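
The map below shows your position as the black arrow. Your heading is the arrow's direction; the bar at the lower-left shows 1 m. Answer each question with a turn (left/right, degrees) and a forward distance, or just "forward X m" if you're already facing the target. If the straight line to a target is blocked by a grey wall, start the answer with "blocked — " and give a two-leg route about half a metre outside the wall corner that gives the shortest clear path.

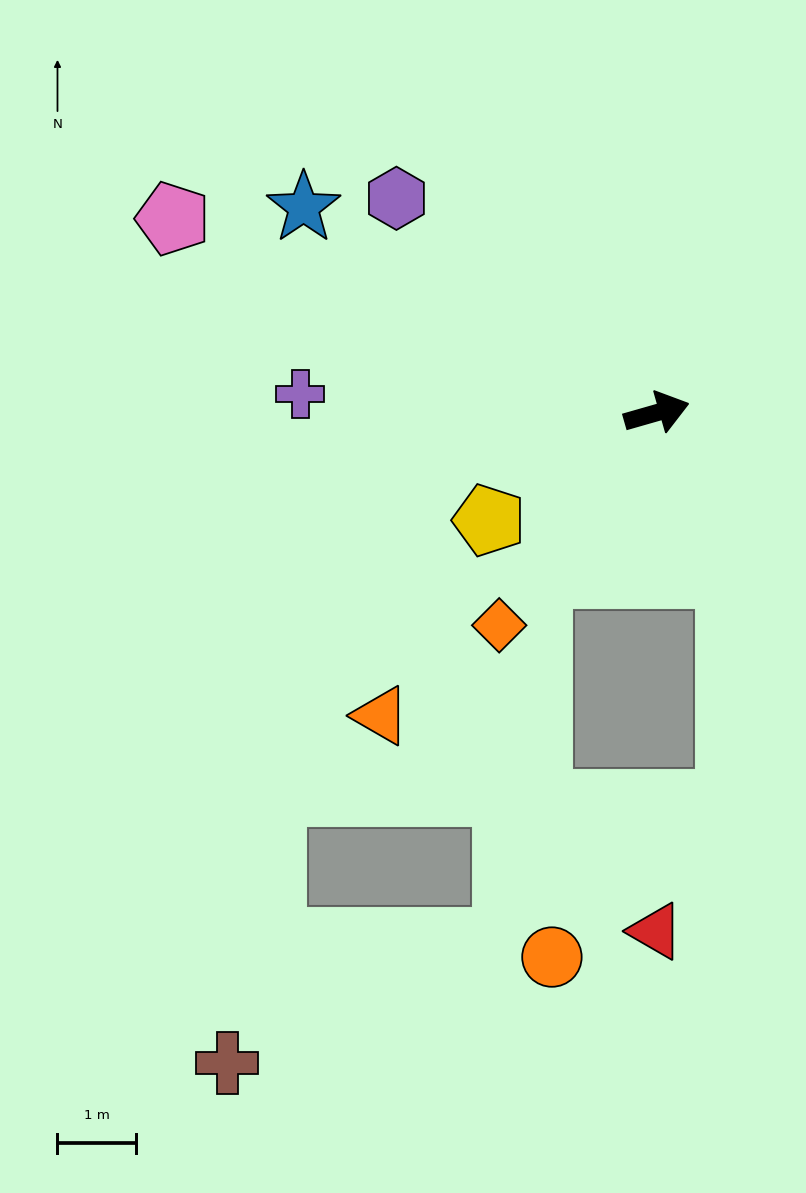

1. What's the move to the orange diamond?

turn right 142°, forward 3.4 m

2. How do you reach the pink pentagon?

turn left 142°, forward 6.7 m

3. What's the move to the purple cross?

turn left 161°, forward 4.6 m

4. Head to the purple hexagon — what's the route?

turn left 125°, forward 4.3 m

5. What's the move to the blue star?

turn left 134°, forward 5.2 m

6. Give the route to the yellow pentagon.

turn right 163°, forward 2.6 m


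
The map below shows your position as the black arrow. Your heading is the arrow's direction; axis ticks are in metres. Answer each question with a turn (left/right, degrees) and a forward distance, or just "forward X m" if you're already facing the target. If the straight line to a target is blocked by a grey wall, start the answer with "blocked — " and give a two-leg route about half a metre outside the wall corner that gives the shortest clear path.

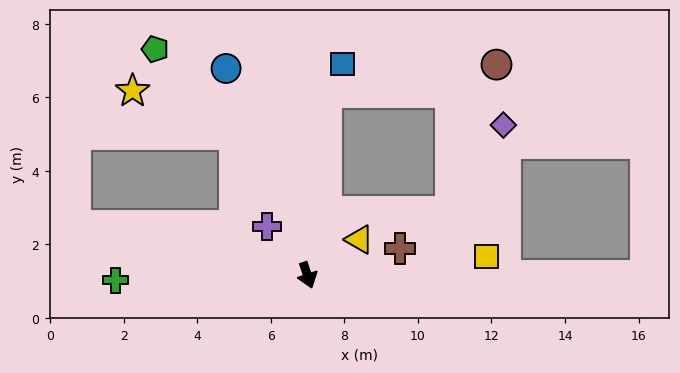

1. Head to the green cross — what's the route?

turn right 107°, forward 5.2 m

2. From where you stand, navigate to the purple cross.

turn right 159°, forward 1.7 m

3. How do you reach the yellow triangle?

turn left 106°, forward 1.7 m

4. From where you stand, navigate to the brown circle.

blocked — turn left 156°, forward 5.0 m, then turn right 75°, forward 4.7 m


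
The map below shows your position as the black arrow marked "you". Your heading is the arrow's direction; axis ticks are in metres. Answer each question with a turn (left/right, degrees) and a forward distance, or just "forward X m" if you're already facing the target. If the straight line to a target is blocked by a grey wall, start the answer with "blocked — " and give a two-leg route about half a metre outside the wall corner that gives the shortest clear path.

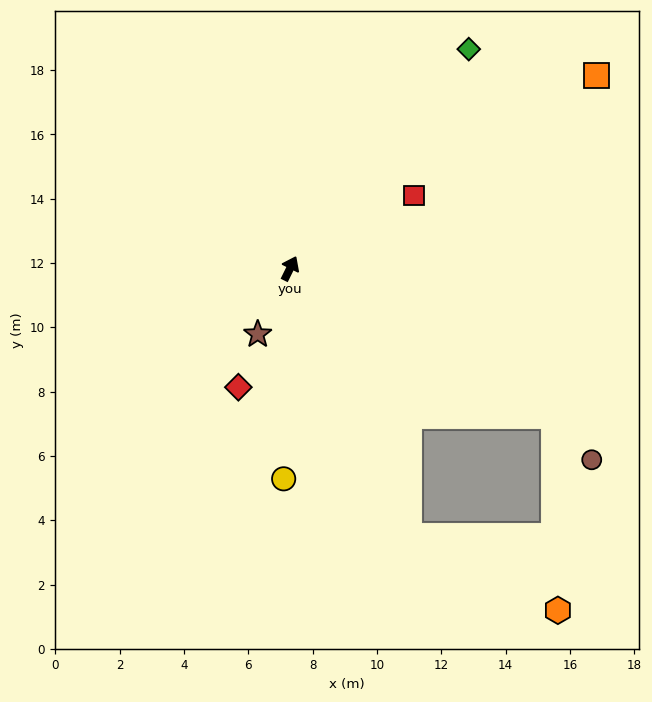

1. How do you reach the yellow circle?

turn right 156°, forward 6.5 m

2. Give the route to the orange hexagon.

blocked — turn right 130°, forward 9.1 m, then turn left 40°, forward 5.2 m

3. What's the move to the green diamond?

turn right 13°, forward 8.8 m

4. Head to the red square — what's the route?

turn right 33°, forward 4.5 m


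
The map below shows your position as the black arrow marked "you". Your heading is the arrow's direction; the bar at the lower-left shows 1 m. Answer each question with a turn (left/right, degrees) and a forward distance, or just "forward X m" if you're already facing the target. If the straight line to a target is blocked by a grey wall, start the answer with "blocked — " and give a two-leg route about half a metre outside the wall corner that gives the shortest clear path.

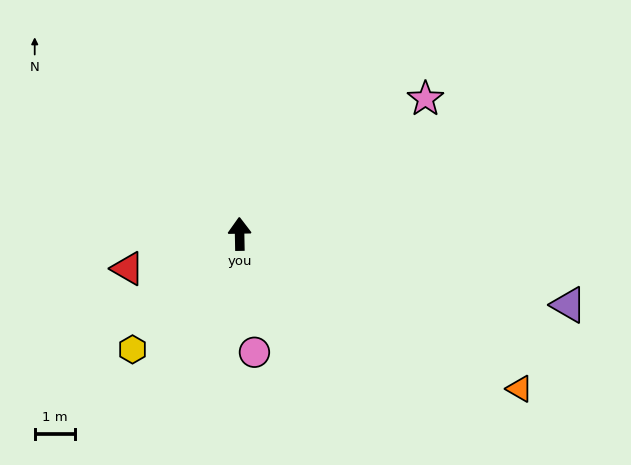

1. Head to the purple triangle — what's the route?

turn right 103°, forward 8.4 m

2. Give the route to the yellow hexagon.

turn left 136°, forward 3.9 m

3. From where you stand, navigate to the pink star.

turn right 55°, forward 5.7 m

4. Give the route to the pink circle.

turn right 174°, forward 3.0 m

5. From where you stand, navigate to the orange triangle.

turn right 120°, forward 8.0 m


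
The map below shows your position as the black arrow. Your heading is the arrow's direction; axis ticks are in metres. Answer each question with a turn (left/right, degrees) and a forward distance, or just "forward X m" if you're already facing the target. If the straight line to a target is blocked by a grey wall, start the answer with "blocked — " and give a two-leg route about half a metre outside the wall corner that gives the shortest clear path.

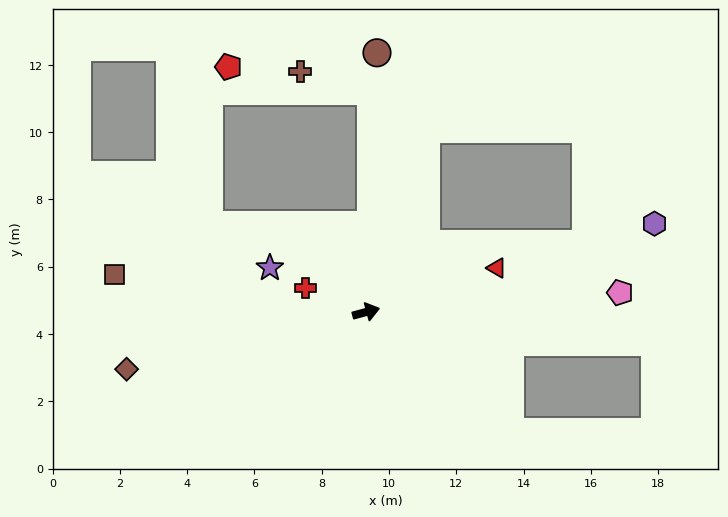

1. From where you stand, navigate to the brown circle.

turn left 72°, forward 7.7 m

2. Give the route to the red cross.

turn left 143°, forward 1.9 m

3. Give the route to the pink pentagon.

turn right 11°, forward 7.6 m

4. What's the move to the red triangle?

turn left 3°, forward 4.1 m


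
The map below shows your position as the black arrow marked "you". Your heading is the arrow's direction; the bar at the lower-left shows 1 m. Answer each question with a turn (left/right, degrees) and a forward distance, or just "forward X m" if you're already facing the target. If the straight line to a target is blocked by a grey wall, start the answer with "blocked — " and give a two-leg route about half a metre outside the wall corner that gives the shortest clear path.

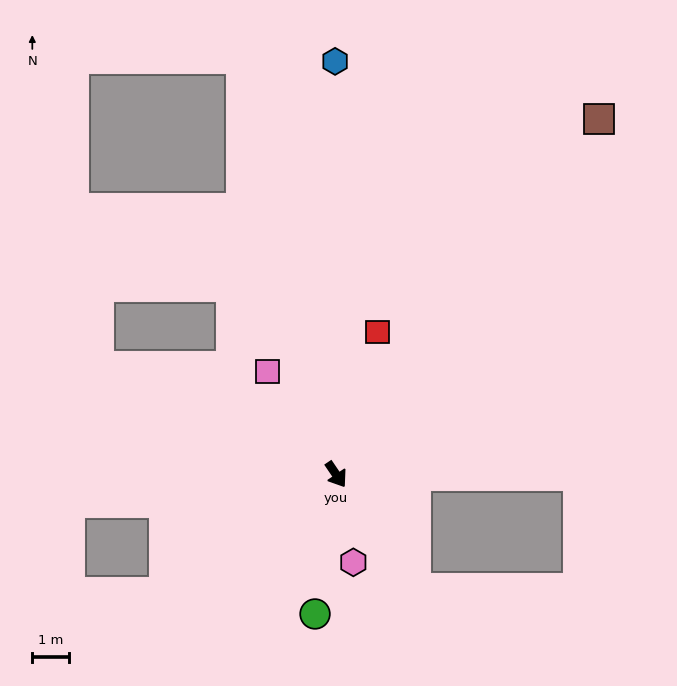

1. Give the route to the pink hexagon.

turn right 23°, forward 2.5 m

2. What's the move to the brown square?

turn left 109°, forward 12.2 m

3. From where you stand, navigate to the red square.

turn left 130°, forward 4.1 m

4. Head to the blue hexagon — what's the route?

turn left 146°, forward 11.4 m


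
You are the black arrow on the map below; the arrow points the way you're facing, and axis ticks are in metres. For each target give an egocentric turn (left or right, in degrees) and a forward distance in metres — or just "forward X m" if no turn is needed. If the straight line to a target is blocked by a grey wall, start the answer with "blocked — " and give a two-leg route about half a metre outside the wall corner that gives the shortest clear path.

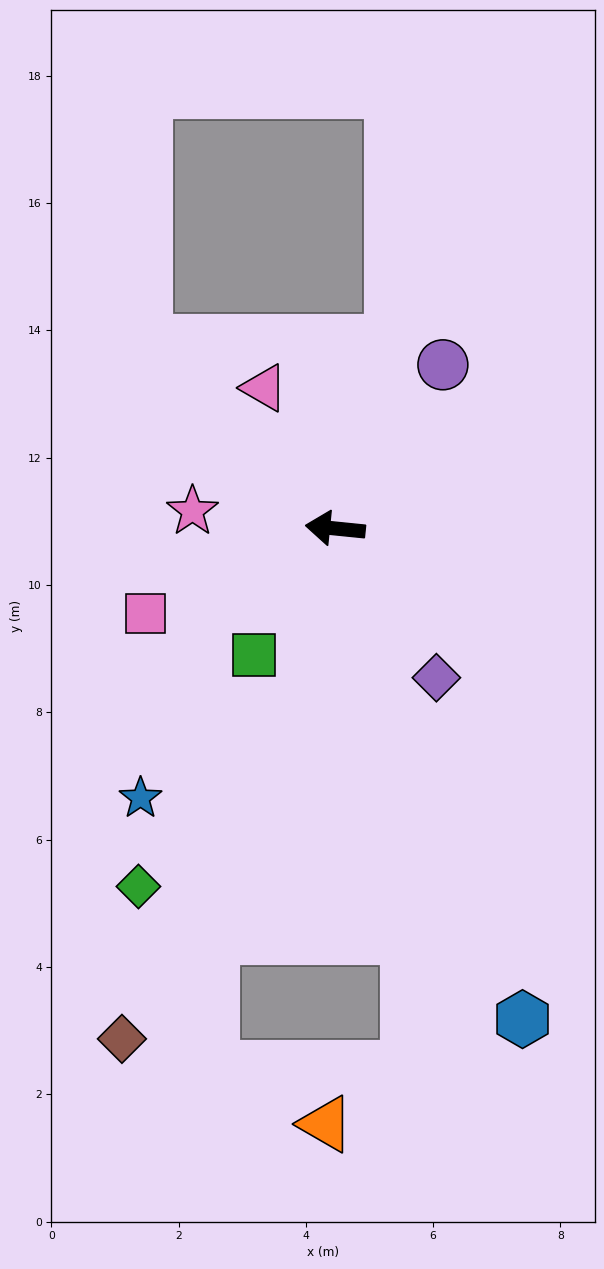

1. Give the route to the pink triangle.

turn right 57°, forward 2.5 m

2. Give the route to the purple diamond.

turn left 130°, forward 2.8 m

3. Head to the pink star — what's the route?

forward 2.3 m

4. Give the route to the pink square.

turn left 30°, forward 3.3 m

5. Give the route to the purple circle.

turn right 118°, forward 3.1 m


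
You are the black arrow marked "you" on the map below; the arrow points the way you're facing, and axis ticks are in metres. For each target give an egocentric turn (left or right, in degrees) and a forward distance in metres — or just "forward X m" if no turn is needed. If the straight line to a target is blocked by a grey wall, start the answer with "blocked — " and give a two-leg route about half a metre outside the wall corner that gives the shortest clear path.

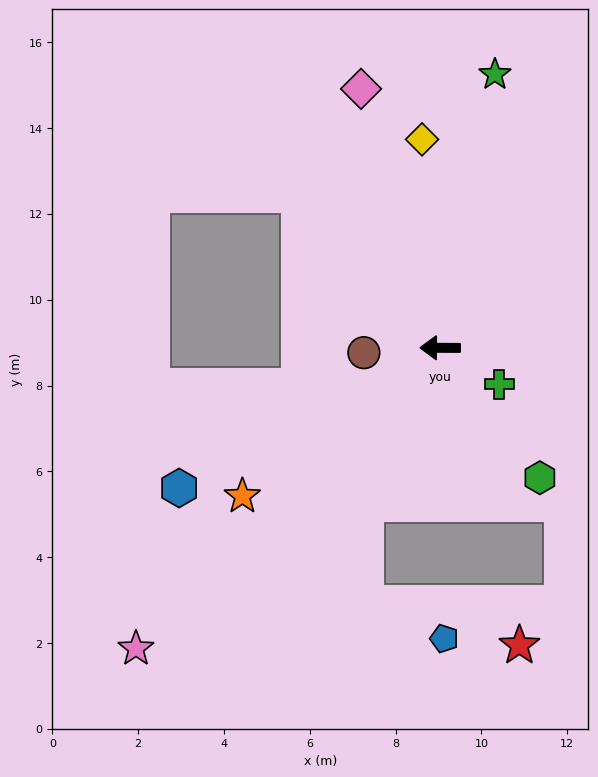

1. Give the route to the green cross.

turn left 149°, forward 1.6 m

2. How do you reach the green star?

turn right 101°, forward 6.5 m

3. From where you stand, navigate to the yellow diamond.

turn right 85°, forward 4.9 m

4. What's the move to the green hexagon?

turn left 128°, forward 3.8 m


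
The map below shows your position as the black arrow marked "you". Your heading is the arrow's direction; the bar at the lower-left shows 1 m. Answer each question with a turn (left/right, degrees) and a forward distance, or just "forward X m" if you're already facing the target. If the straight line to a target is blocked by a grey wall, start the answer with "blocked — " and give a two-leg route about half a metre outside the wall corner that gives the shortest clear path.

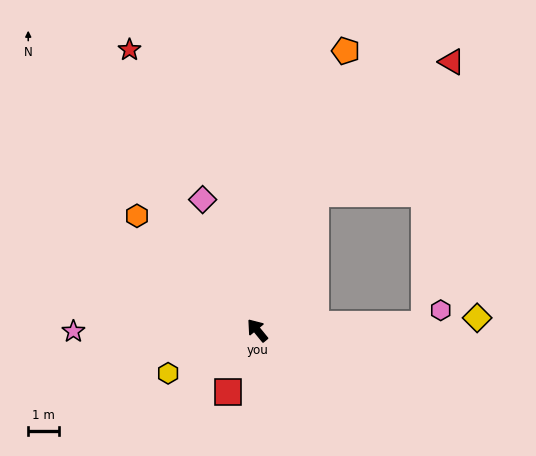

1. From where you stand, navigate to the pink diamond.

turn right 17°, forward 4.5 m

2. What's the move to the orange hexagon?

turn left 7°, forward 5.3 m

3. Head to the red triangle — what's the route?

blocked — turn right 63°, forward 4.8 m, then turn right 22°, forward 6.1 m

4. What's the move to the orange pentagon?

turn right 57°, forward 9.4 m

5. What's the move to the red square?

turn left 115°, forward 2.2 m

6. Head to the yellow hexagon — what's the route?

turn left 76°, forward 3.2 m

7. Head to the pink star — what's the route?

turn left 51°, forward 5.9 m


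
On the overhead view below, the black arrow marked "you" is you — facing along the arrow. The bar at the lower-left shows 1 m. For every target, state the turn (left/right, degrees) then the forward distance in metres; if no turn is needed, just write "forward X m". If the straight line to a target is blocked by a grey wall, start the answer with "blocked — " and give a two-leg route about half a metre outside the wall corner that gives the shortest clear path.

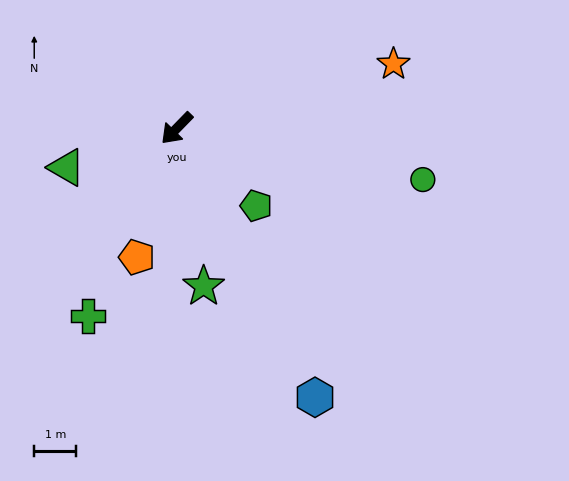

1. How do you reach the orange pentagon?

turn left 27°, forward 3.2 m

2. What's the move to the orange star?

turn left 151°, forward 5.4 m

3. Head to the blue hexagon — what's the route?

turn left 71°, forward 7.2 m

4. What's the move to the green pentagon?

turn left 90°, forward 2.6 m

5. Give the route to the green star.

turn left 54°, forward 3.8 m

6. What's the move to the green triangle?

turn right 26°, forward 2.8 m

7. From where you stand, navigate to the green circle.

turn left 122°, forward 6.0 m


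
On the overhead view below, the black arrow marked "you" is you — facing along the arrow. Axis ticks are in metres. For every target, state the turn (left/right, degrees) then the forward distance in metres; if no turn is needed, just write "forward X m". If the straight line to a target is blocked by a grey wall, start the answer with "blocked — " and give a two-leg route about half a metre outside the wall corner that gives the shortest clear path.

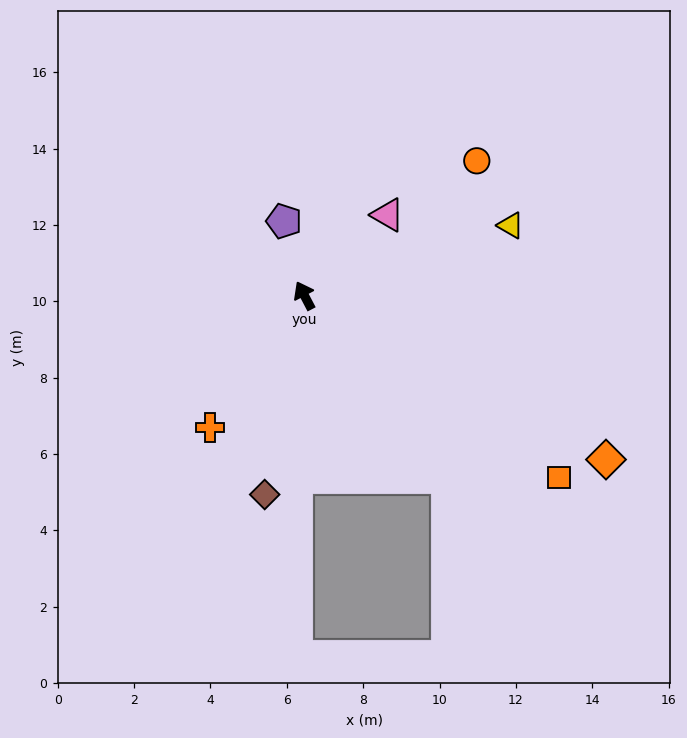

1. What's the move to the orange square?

turn right 153°, forward 8.2 m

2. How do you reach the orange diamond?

turn right 146°, forward 9.0 m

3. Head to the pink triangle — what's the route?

turn right 74°, forward 3.0 m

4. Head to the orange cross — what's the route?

turn left 117°, forward 4.3 m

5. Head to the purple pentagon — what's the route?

turn right 12°, forward 2.0 m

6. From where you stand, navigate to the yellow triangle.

turn right 99°, forward 5.7 m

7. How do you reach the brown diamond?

turn left 141°, forward 5.3 m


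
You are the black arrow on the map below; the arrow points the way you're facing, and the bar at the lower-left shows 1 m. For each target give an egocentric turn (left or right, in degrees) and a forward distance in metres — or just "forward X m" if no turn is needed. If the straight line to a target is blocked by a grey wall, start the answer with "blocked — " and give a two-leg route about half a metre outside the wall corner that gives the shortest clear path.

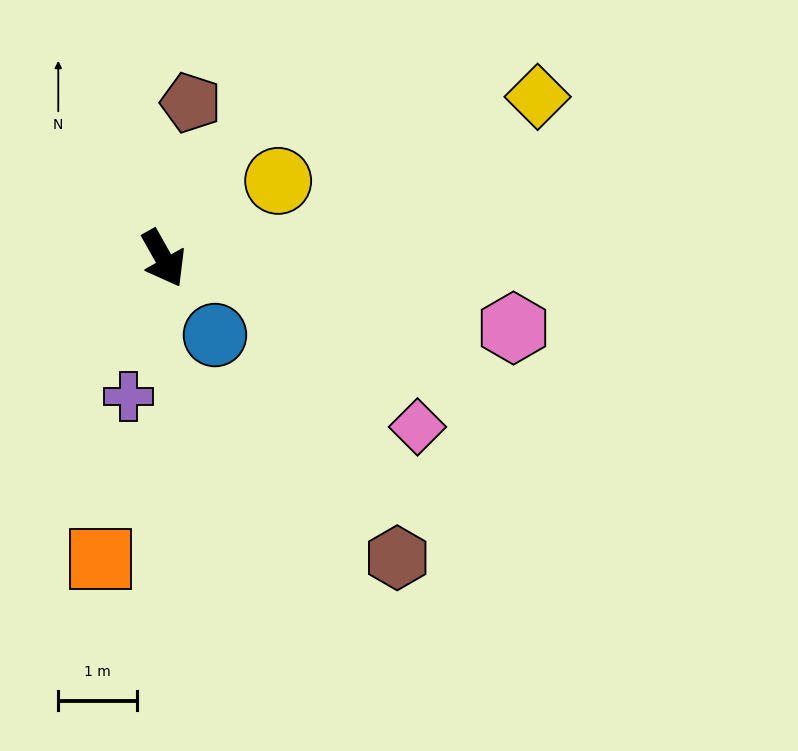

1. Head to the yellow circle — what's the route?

turn left 95°, forward 1.8 m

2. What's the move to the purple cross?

turn right 44°, forward 1.8 m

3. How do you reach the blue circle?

turn left 5°, forward 1.2 m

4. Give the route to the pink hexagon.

turn left 49°, forward 4.5 m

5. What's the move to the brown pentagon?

turn left 141°, forward 2.0 m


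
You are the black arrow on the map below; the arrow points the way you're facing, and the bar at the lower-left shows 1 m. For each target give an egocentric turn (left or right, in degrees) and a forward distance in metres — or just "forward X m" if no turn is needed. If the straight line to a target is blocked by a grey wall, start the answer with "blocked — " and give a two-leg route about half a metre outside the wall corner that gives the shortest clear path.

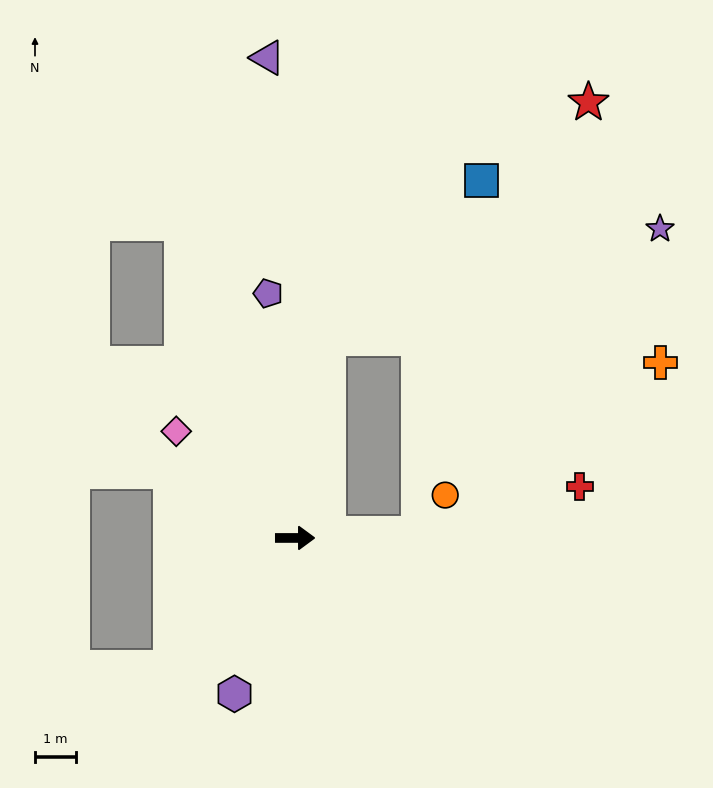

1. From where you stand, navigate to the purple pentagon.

turn left 96°, forward 6.0 m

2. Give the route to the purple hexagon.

turn right 111°, forward 4.0 m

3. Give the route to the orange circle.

blocked — forward 3.0 m, then turn left 56°, forward 1.1 m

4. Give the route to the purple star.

blocked — turn left 80°, forward 4.9 m, then turn right 62°, forward 8.4 m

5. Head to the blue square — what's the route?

blocked — turn left 80°, forward 4.9 m, then turn right 34°, forward 5.3 m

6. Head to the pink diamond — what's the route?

turn left 138°, forward 3.9 m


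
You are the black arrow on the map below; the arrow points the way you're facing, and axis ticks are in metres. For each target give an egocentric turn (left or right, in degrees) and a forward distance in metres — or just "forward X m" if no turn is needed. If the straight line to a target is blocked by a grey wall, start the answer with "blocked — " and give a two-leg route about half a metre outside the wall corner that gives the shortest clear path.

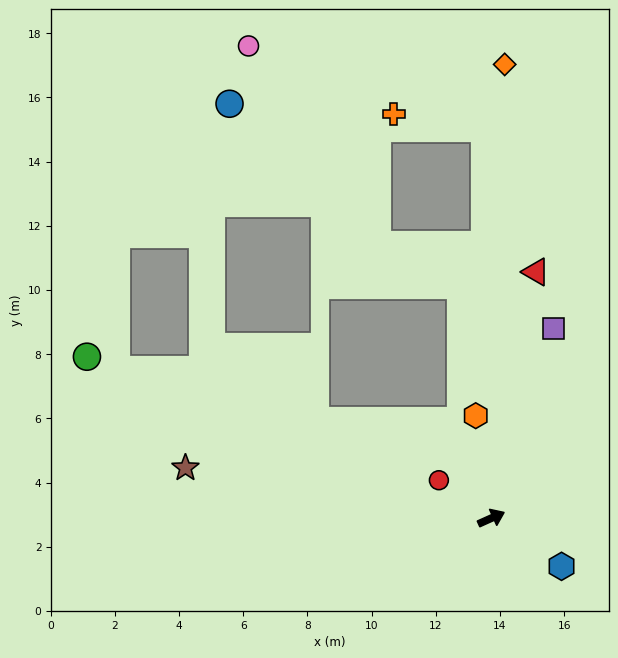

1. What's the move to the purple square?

turn left 48°, forward 6.2 m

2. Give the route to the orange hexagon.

turn left 74°, forward 3.2 m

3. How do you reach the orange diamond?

turn left 64°, forward 14.1 m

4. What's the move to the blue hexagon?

turn right 59°, forward 2.7 m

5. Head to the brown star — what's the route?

turn left 146°, forward 9.7 m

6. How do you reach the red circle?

turn left 120°, forward 2.0 m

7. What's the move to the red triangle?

turn left 56°, forward 7.8 m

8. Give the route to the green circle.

turn left 134°, forward 13.6 m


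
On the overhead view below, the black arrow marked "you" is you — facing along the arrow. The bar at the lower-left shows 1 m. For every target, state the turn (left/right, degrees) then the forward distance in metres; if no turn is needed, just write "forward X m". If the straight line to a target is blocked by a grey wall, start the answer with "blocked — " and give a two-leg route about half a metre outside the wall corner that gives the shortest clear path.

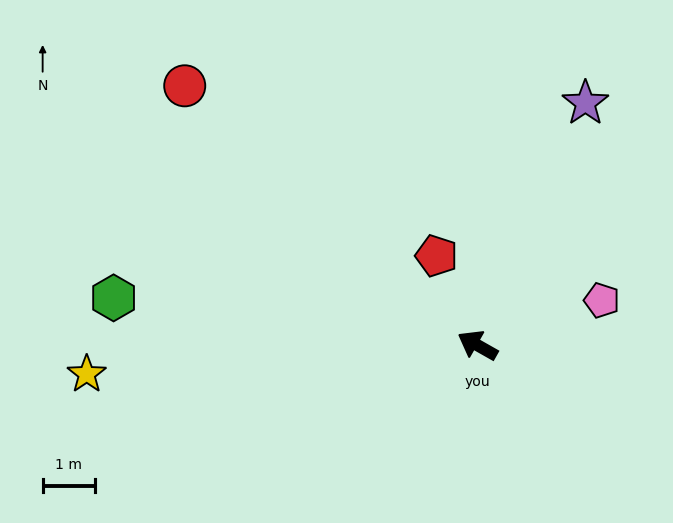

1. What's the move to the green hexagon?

turn left 22°, forward 7.0 m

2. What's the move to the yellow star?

turn left 34°, forward 7.5 m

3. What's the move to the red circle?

turn right 12°, forward 7.5 m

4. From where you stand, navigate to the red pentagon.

turn right 36°, forward 1.9 m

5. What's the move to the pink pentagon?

turn right 131°, forward 2.5 m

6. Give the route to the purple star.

turn right 84°, forward 5.1 m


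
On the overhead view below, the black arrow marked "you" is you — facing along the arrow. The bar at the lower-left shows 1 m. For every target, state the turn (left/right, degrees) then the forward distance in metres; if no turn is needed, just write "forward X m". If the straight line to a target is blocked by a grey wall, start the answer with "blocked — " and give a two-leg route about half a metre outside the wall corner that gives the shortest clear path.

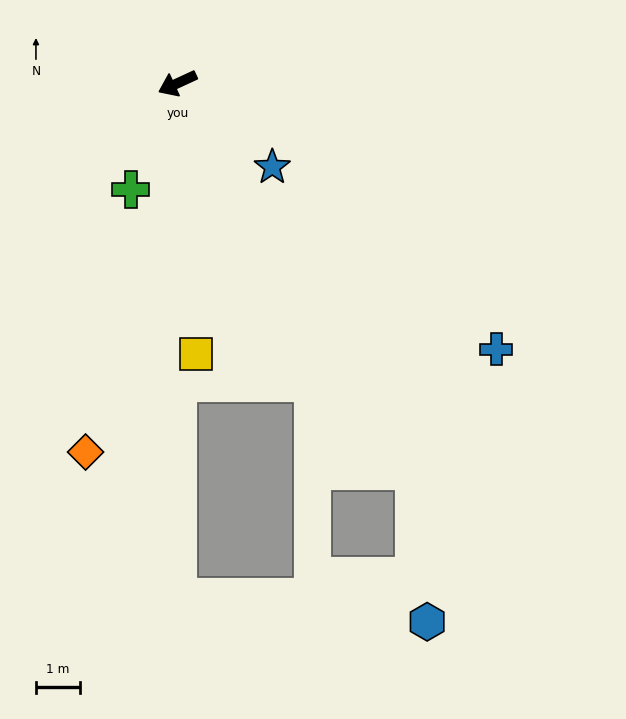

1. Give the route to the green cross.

turn left 42°, forward 2.7 m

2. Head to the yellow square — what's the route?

turn left 69°, forward 6.2 m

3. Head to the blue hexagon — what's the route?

blocked — turn left 97°, forward 10.4 m, then turn right 27°, forward 3.5 m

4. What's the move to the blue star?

turn left 114°, forward 2.9 m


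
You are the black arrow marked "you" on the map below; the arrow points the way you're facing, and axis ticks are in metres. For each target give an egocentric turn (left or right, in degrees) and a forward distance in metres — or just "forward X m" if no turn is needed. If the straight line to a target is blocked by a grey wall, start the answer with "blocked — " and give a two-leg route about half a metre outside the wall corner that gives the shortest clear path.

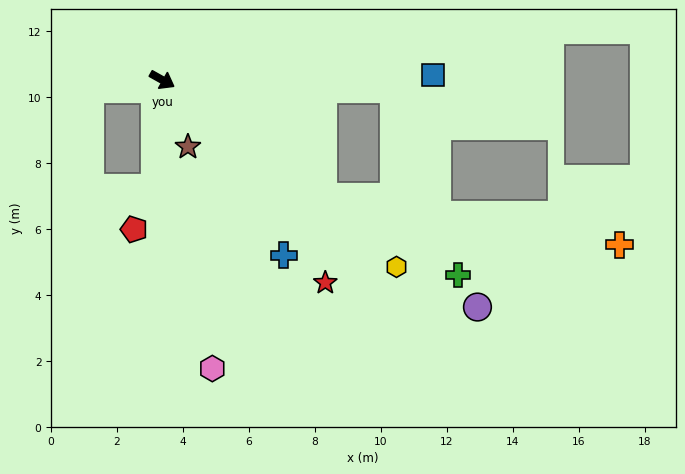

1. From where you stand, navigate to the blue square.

turn left 30°, forward 8.2 m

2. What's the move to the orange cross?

blocked — turn right 7°, forward 6.0 m, then turn left 27°, forward 9.1 m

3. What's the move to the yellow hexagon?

turn right 9°, forward 9.1 m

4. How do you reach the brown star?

turn right 40°, forward 2.2 m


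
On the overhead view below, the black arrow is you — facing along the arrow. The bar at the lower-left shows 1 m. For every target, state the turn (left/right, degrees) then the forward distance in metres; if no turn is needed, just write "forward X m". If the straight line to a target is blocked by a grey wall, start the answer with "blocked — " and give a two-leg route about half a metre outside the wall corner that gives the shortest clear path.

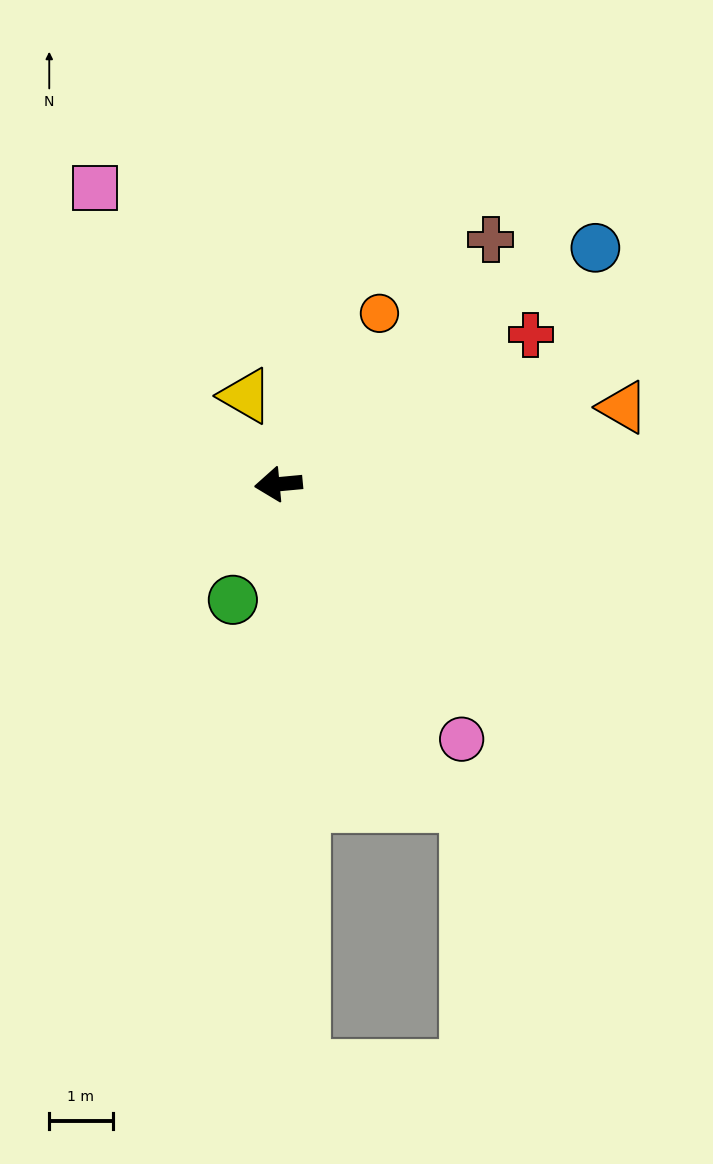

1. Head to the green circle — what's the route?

turn left 63°, forward 2.0 m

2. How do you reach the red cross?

turn right 155°, forward 4.6 m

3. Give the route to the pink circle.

turn left 120°, forward 4.9 m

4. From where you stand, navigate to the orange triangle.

turn right 173°, forward 5.6 m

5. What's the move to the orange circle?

turn right 126°, forward 3.1 m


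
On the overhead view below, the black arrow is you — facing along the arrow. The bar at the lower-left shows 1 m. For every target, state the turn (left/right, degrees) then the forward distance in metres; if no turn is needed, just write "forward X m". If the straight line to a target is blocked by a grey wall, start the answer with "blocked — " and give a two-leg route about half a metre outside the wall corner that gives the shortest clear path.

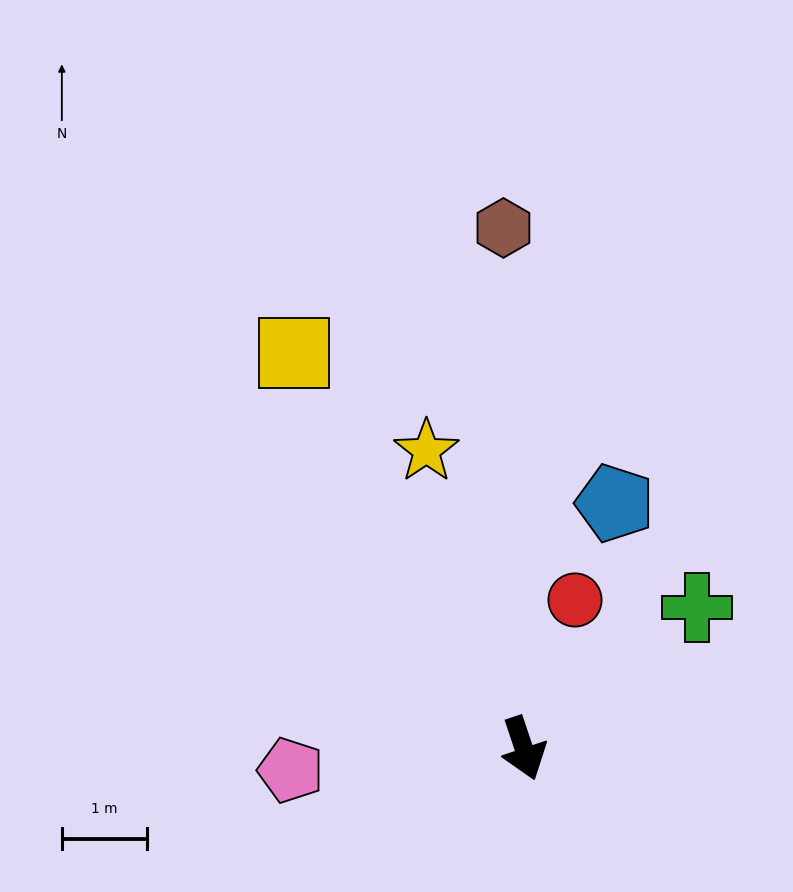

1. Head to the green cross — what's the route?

turn left 111°, forward 2.6 m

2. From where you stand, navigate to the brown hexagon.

turn left 164°, forward 6.1 m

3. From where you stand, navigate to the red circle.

turn left 142°, forward 1.9 m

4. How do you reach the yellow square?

turn right 168°, forward 5.4 m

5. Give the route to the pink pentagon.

turn right 103°, forward 2.8 m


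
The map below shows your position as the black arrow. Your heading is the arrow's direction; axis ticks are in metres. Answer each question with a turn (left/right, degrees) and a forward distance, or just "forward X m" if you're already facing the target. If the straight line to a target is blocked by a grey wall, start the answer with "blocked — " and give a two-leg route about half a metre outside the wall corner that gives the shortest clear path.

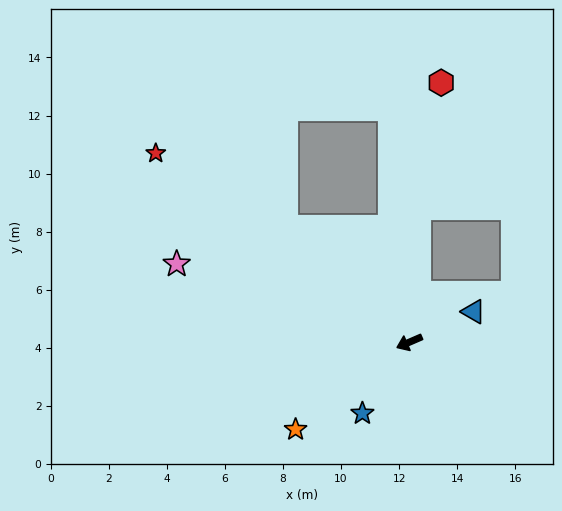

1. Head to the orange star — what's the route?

turn left 14°, forward 4.9 m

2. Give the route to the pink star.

turn right 42°, forward 8.5 m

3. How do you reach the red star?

turn right 60°, forward 10.9 m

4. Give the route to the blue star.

turn left 33°, forward 2.9 m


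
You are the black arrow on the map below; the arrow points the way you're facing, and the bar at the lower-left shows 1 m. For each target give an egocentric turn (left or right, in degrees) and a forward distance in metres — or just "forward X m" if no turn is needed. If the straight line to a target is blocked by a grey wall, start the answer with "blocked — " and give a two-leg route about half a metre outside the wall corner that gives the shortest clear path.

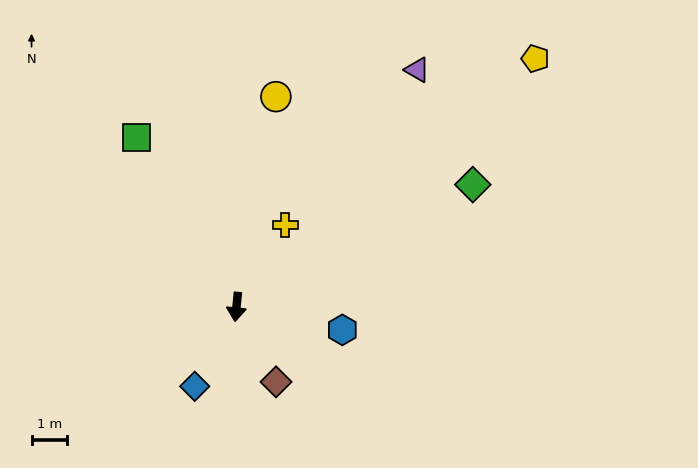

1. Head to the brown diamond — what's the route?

turn left 34°, forward 2.4 m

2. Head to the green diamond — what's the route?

turn left 123°, forward 7.5 m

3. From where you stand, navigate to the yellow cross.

turn left 155°, forward 2.7 m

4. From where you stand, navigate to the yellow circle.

turn left 175°, forward 6.1 m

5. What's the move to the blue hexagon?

turn left 84°, forward 3.1 m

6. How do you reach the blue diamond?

turn right 22°, forward 2.5 m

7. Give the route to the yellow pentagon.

turn left 135°, forward 11.0 m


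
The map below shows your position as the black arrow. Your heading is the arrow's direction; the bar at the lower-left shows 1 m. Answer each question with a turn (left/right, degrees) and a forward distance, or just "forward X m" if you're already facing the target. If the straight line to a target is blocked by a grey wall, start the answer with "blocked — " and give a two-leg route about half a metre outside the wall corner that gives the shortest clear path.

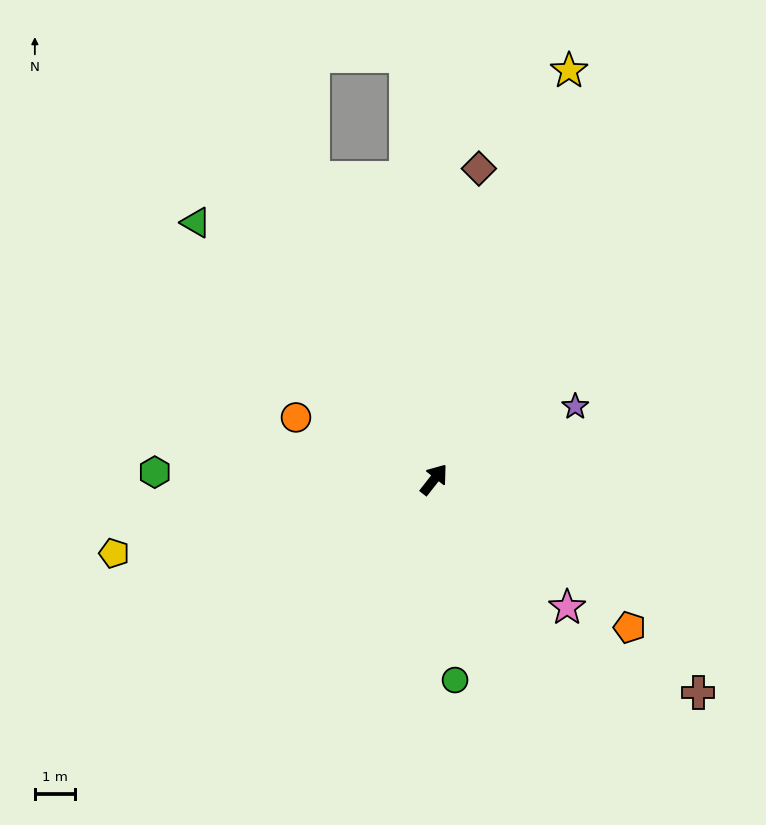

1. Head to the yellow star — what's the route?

turn left 20°, forward 10.7 m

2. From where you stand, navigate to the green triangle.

turn left 81°, forward 8.7 m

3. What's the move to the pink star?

turn right 96°, forward 4.6 m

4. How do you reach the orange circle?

turn left 104°, forward 3.8 m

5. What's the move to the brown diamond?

turn left 30°, forward 7.8 m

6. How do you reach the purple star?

turn right 25°, forward 4.0 m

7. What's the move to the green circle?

turn right 136°, forward 5.0 m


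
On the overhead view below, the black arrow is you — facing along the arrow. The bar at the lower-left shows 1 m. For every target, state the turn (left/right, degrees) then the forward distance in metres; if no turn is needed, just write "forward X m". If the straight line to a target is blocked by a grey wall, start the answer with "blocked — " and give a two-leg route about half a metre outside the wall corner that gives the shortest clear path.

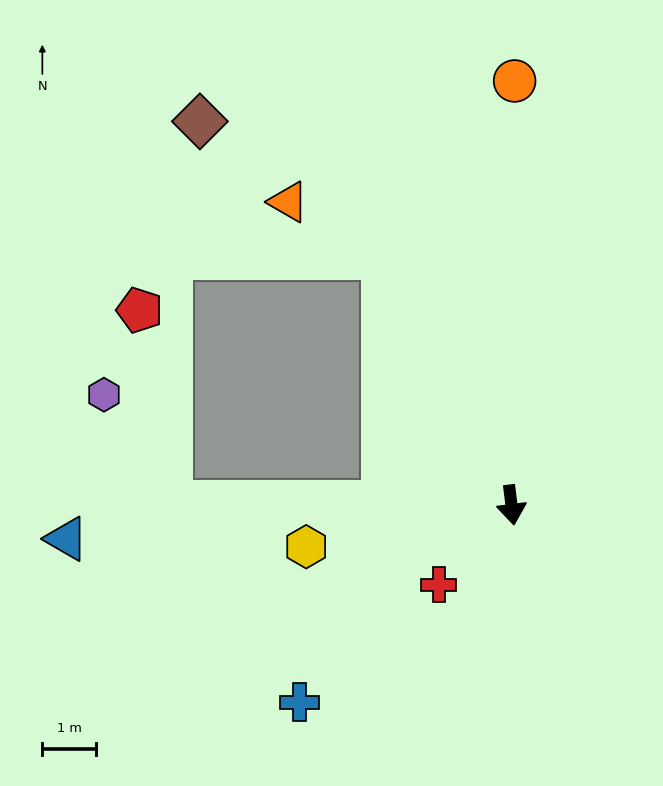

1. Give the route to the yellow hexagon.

turn right 86°, forward 3.9 m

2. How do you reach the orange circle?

turn left 173°, forward 8.0 m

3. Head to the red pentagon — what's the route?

blocked — turn right 97°, forward 6.4 m, then turn right 81°, forward 3.7 m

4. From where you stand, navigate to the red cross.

turn right 50°, forward 2.0 m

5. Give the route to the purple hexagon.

blocked — turn right 97°, forward 6.4 m, then turn right 58°, forward 2.4 m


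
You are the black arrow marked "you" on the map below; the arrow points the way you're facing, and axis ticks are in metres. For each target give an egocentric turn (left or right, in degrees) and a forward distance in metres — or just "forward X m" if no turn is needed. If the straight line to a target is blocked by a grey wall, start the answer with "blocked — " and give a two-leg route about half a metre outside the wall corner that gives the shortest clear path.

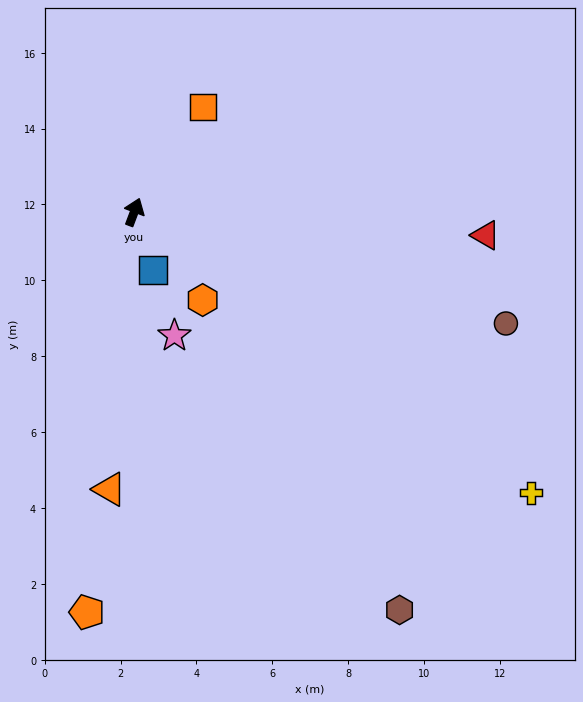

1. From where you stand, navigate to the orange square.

turn right 12°, forward 3.3 m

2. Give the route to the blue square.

turn right 141°, forward 1.6 m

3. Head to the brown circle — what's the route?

turn right 86°, forward 10.2 m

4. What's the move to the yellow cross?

turn right 105°, forward 12.8 m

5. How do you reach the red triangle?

turn right 73°, forward 9.3 m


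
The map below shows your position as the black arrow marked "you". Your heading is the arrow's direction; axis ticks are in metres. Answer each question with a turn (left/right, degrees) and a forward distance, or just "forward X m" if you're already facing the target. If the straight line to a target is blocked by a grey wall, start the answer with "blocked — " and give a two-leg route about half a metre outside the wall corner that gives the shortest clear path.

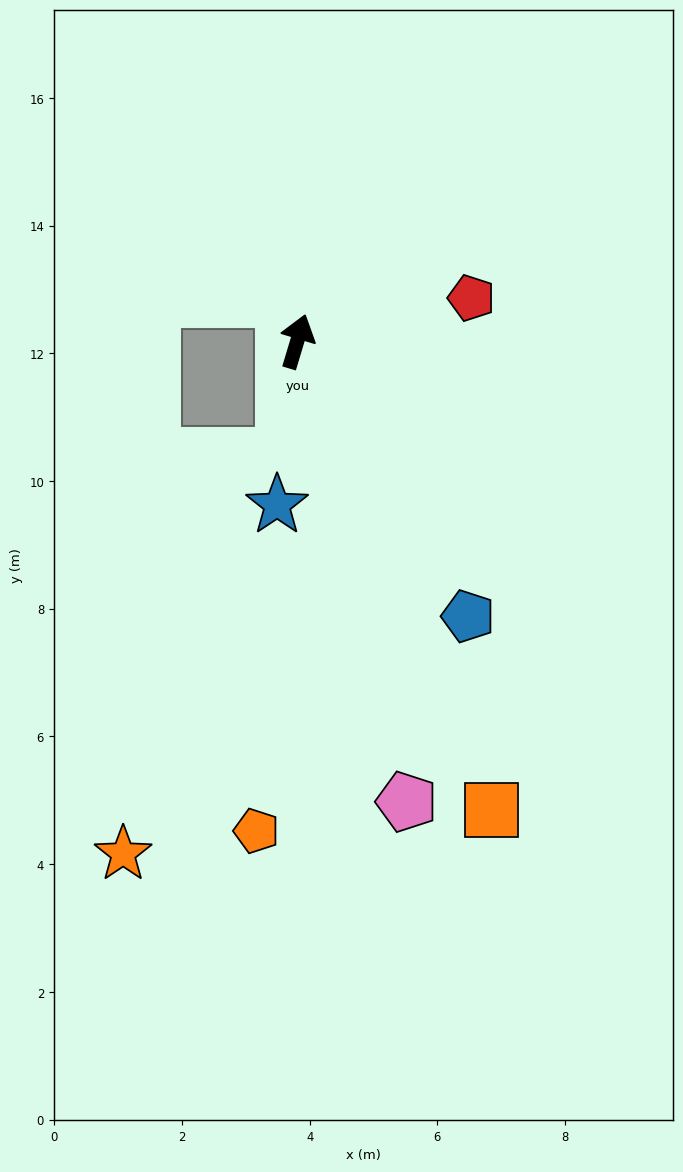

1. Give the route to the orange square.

turn right 141°, forward 7.9 m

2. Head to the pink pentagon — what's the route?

turn right 150°, forward 7.4 m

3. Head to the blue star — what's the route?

turn right 170°, forward 2.6 m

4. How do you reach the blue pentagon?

turn right 131°, forward 5.1 m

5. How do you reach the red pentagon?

turn right 59°, forward 2.8 m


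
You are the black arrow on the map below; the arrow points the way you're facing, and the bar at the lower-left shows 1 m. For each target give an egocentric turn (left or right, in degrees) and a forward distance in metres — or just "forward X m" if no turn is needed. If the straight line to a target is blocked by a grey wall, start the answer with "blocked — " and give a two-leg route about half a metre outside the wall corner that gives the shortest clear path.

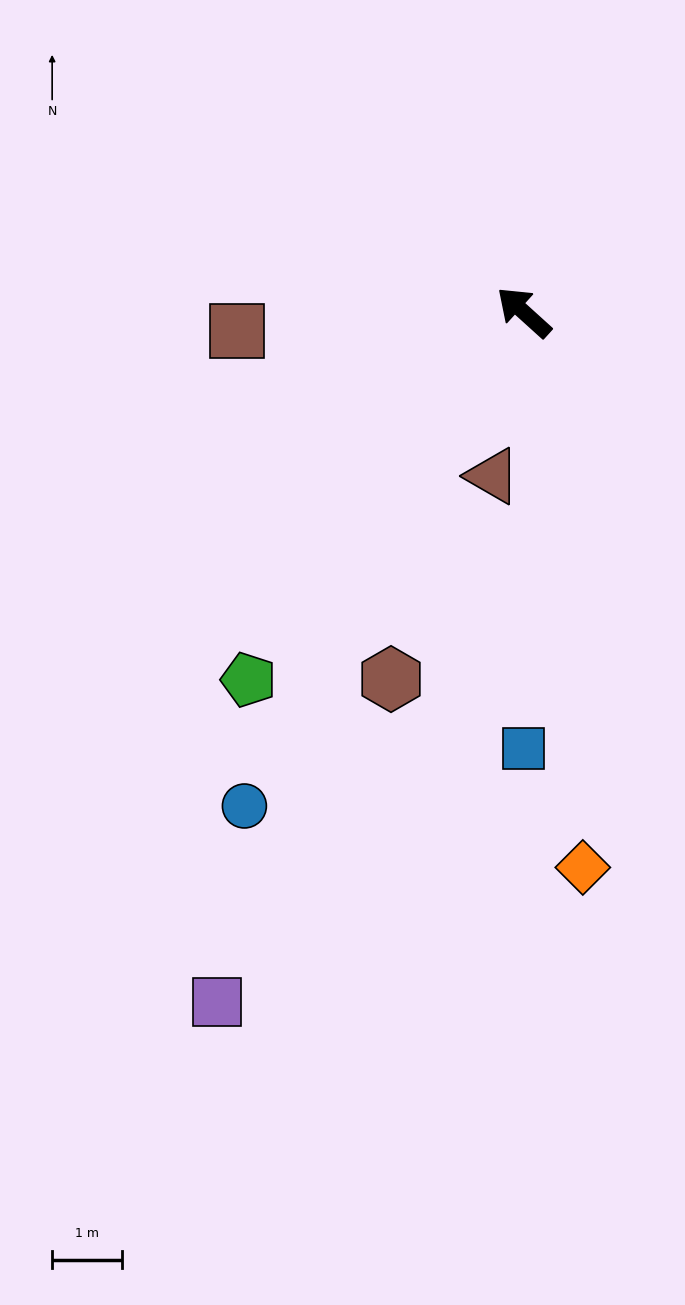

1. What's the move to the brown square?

turn left 46°, forward 4.1 m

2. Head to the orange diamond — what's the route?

turn left 138°, forward 8.0 m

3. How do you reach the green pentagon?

turn left 95°, forward 6.5 m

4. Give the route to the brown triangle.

turn left 121°, forward 2.4 m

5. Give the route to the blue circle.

turn left 103°, forward 8.1 m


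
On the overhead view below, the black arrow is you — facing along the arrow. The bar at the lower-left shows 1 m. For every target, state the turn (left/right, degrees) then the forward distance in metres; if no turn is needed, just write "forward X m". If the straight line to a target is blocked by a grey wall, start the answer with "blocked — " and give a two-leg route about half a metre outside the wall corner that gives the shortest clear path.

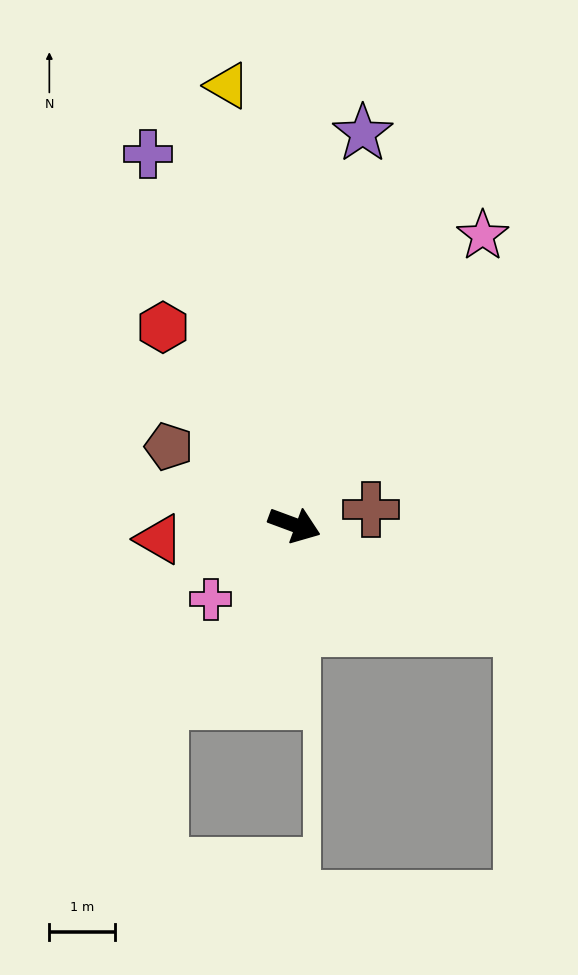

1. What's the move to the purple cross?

turn left 132°, forward 6.1 m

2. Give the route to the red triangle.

turn right 154°, forward 2.1 m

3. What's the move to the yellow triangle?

turn left 119°, forward 6.8 m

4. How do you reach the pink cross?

turn right 118°, forward 1.7 m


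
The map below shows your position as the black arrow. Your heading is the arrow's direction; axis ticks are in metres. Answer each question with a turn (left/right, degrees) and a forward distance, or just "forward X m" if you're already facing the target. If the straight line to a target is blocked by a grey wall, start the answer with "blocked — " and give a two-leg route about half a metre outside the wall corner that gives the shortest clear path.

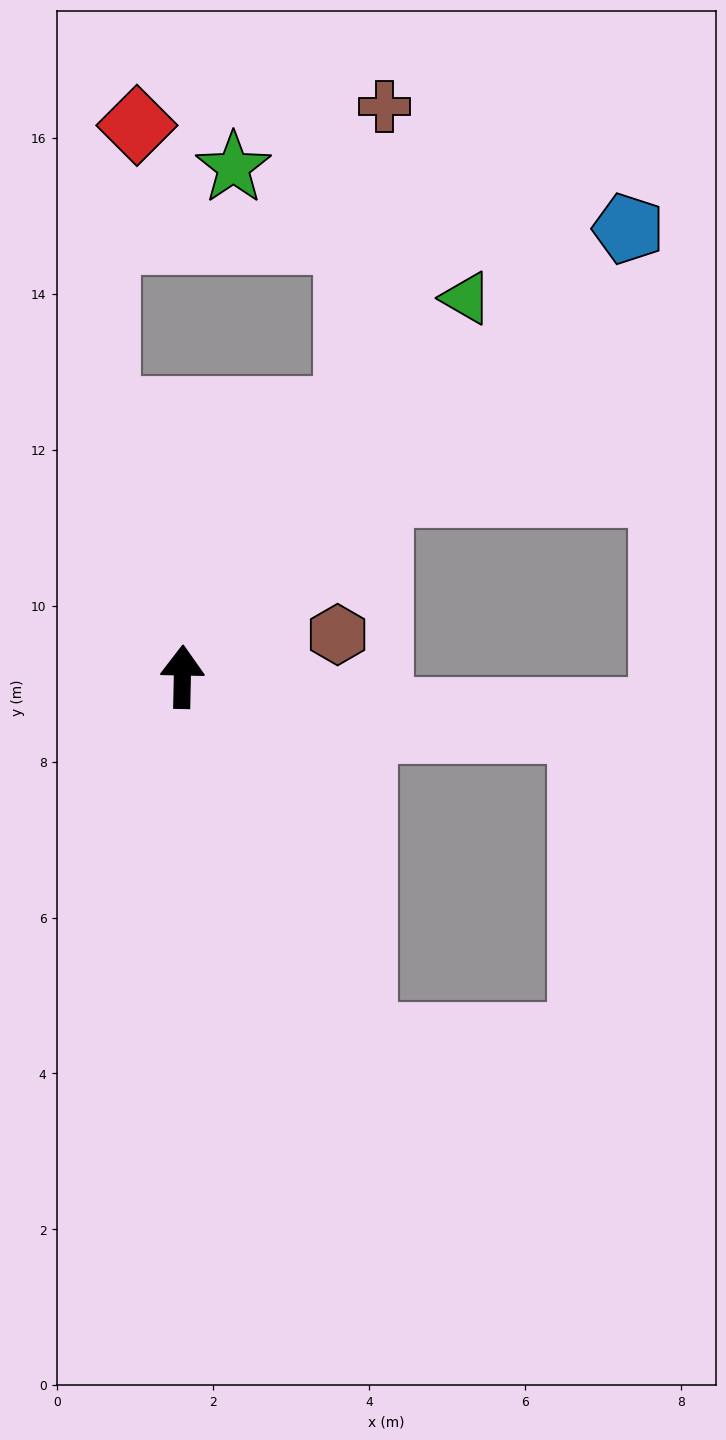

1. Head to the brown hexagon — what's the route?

turn right 74°, forward 2.1 m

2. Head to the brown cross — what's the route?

blocked — turn right 31°, forward 4.0 m, then turn left 25°, forward 3.9 m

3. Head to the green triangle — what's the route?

turn right 36°, forward 6.1 m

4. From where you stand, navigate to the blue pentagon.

turn right 44°, forward 8.1 m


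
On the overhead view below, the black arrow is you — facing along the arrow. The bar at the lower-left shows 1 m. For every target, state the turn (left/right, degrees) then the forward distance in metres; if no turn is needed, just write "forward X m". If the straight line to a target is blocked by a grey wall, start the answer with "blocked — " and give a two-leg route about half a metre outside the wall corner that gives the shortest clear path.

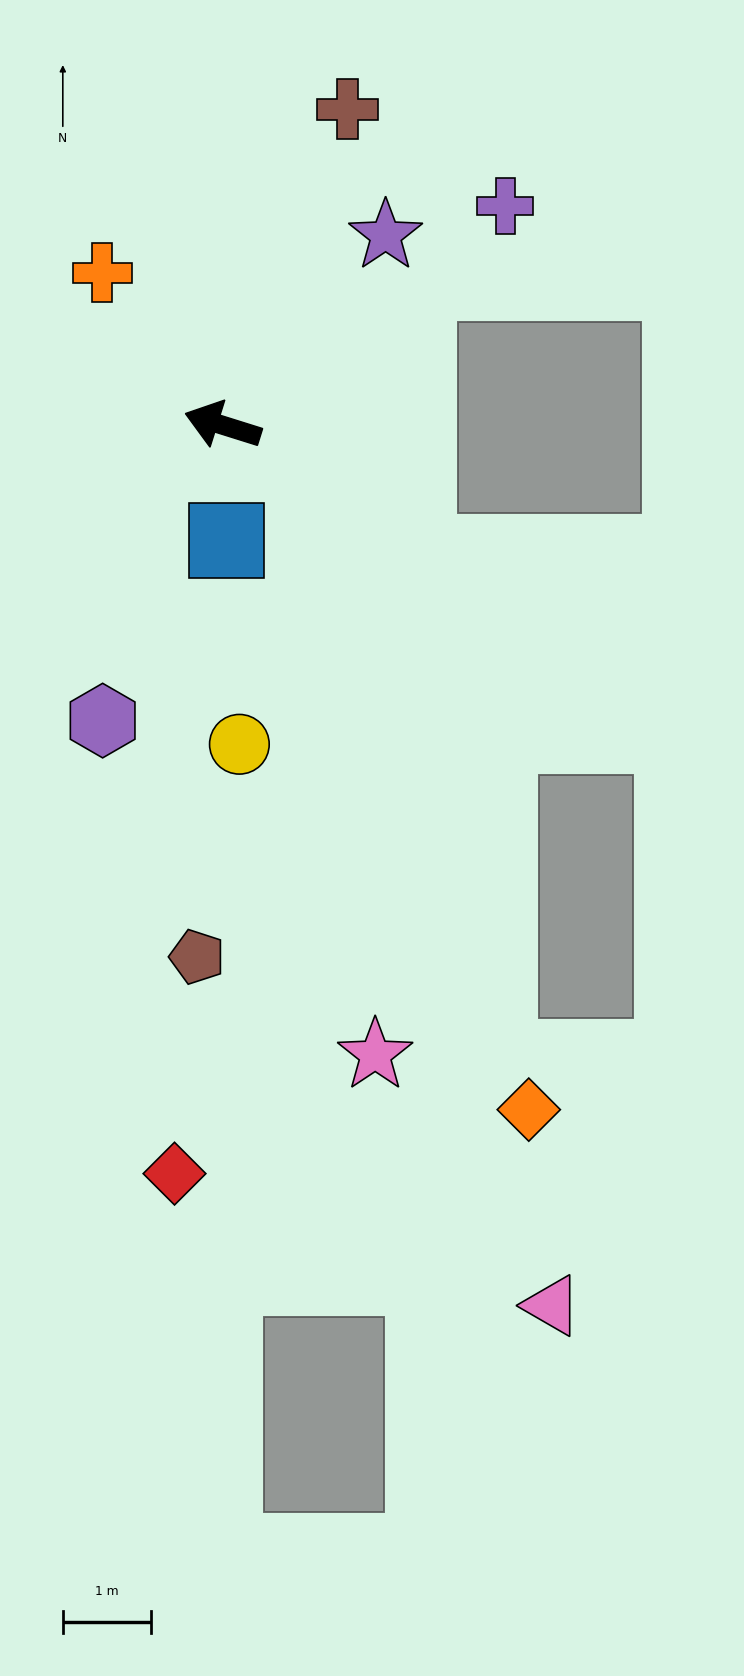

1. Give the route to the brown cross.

turn right 94°, forward 3.8 m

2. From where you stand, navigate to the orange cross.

turn right 34°, forward 2.2 m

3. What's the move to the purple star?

turn right 113°, forward 2.8 m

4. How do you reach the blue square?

turn left 109°, forward 1.3 m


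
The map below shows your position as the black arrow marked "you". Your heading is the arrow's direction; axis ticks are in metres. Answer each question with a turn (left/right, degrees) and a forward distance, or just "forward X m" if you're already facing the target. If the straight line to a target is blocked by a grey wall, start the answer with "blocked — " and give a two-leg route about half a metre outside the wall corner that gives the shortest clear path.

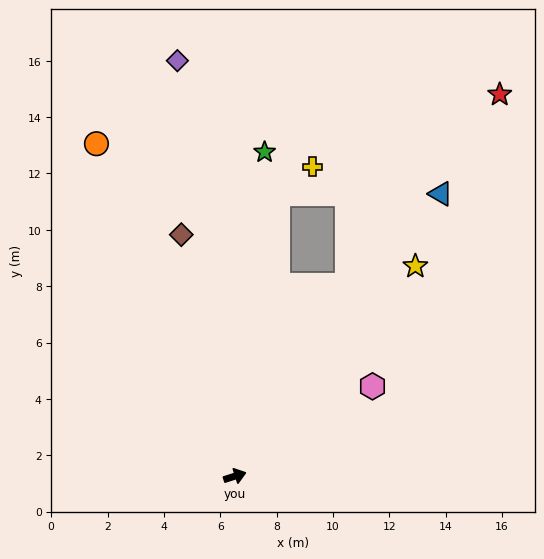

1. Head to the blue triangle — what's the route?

turn left 36°, forward 12.4 m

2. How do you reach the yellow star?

turn left 32°, forward 9.8 m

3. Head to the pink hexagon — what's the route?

turn left 15°, forward 5.8 m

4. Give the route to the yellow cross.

blocked — turn left 64°, forward 10.1 m, then turn right 43°, forward 1.6 m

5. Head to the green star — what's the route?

turn left 67°, forward 11.5 m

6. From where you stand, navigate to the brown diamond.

turn left 85°, forward 8.8 m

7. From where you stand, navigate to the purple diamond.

turn left 80°, forward 14.9 m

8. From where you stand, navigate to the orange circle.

turn left 95°, forward 12.8 m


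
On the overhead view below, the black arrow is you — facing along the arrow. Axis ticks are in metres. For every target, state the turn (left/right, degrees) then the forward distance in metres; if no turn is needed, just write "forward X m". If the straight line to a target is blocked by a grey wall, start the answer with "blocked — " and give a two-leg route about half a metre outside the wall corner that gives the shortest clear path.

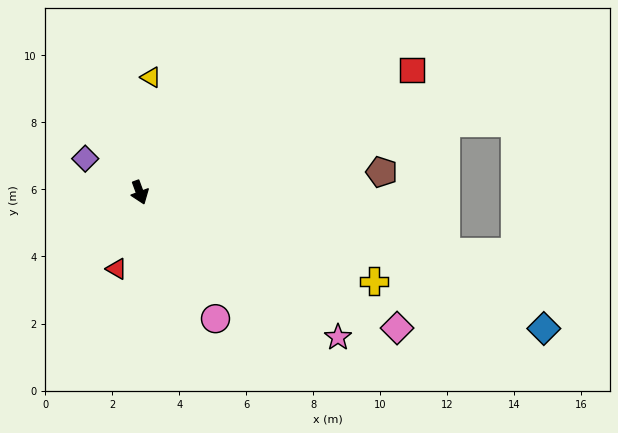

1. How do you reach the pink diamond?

turn left 42°, forward 8.7 m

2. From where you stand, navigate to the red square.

turn left 94°, forward 8.9 m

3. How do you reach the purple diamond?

turn right 142°, forward 1.9 m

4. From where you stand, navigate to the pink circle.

turn left 11°, forward 4.4 m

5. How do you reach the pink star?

turn left 34°, forward 7.3 m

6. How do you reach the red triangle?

turn right 37°, forward 2.4 m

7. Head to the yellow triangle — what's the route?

turn left 154°, forward 3.5 m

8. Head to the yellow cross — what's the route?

turn left 49°, forward 7.5 m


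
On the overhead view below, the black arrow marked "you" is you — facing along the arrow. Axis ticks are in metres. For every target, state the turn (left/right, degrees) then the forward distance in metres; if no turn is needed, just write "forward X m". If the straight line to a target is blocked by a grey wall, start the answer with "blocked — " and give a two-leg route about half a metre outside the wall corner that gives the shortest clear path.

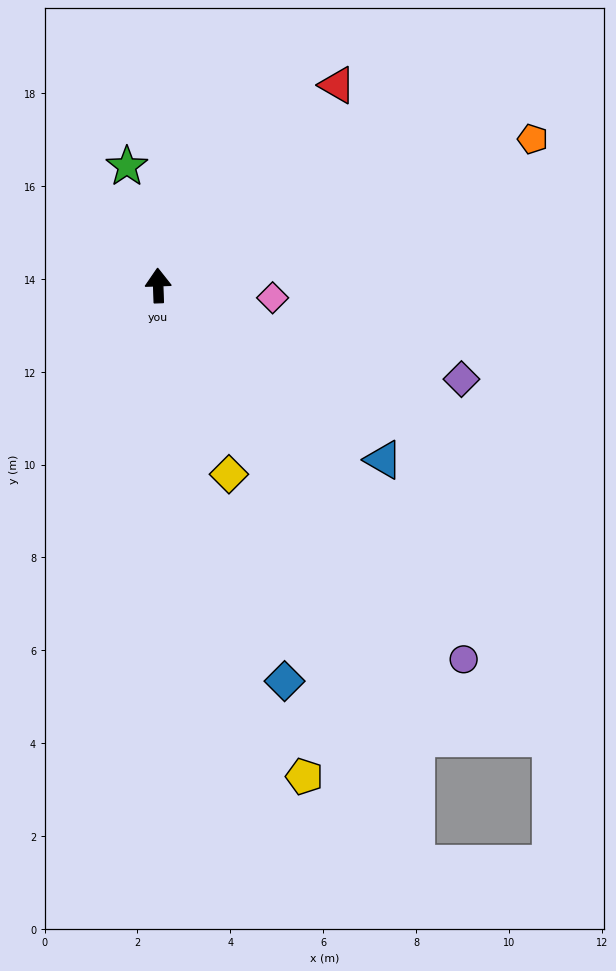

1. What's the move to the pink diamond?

turn right 98°, forward 2.5 m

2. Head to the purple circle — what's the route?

turn right 143°, forward 10.4 m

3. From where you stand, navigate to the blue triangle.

turn right 130°, forward 6.1 m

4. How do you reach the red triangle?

turn right 44°, forward 5.8 m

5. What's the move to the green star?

turn left 13°, forward 2.7 m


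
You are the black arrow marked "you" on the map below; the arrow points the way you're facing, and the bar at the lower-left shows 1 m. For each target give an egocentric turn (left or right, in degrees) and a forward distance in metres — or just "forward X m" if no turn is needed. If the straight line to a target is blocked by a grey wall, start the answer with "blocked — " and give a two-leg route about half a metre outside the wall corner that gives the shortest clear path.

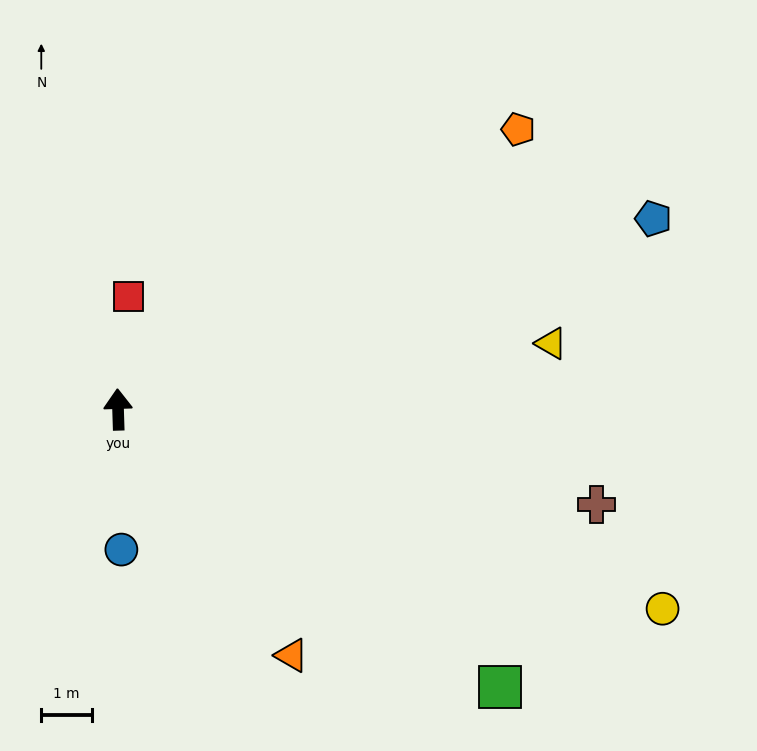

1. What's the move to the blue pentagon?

turn right 72°, forward 11.3 m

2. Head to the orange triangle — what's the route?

turn right 147°, forward 6.0 m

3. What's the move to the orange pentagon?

turn right 57°, forward 9.7 m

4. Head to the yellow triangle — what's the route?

turn right 83°, forward 8.7 m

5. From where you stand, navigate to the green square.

turn right 128°, forward 9.4 m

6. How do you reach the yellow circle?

turn right 112°, forward 11.5 m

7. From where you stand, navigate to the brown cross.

turn right 103°, forward 9.7 m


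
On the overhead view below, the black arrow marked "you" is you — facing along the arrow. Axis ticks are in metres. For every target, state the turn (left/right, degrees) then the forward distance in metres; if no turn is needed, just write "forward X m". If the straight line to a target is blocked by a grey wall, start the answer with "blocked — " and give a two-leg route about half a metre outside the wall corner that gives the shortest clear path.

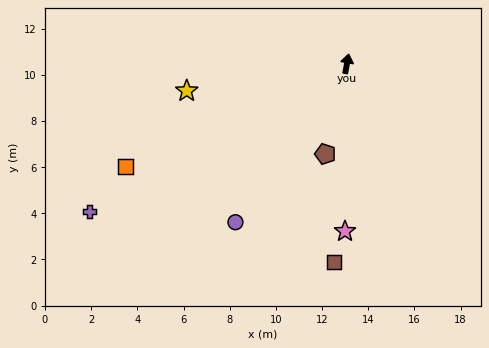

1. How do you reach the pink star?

turn right 170°, forward 7.3 m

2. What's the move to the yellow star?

turn left 110°, forward 7.0 m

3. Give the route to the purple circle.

turn left 155°, forward 8.4 m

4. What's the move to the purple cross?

turn left 130°, forward 12.9 m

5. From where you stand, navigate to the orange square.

turn left 125°, forward 10.6 m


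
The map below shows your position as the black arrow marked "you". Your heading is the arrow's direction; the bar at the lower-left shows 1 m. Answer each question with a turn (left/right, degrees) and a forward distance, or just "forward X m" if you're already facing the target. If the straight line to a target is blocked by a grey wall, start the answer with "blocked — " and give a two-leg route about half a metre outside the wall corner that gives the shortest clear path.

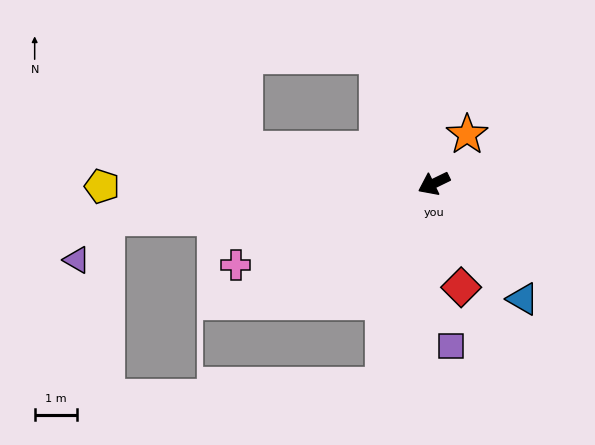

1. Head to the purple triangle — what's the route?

blocked — turn right 20°, forward 7.7 m, then turn left 48°, forward 1.2 m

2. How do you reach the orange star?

turn right 150°, forward 1.4 m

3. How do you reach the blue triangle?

turn left 102°, forward 3.4 m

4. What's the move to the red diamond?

turn left 79°, forward 2.5 m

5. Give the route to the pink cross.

turn right 4°, forward 5.0 m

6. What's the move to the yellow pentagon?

turn right 25°, forward 7.8 m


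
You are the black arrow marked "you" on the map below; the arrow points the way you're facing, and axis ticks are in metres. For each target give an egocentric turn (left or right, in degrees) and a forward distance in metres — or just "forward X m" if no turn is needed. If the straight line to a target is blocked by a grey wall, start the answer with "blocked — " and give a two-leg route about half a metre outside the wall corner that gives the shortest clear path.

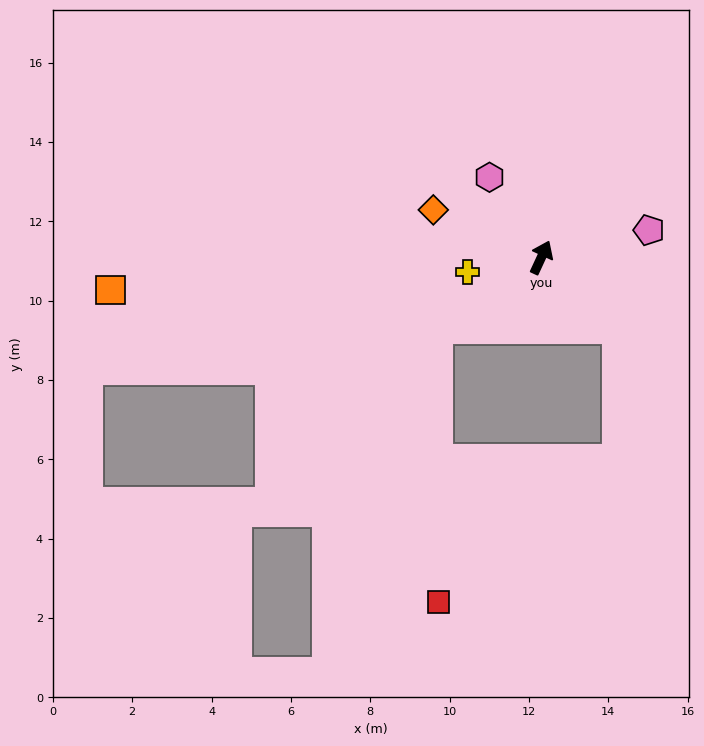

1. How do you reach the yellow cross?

turn left 126°, forward 1.9 m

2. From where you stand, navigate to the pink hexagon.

turn left 58°, forward 2.4 m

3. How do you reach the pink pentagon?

turn right 51°, forward 2.8 m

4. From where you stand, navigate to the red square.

blocked — turn left 148°, forward 3.2 m, then turn left 57°, forward 6.9 m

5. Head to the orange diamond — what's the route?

turn left 91°, forward 3.0 m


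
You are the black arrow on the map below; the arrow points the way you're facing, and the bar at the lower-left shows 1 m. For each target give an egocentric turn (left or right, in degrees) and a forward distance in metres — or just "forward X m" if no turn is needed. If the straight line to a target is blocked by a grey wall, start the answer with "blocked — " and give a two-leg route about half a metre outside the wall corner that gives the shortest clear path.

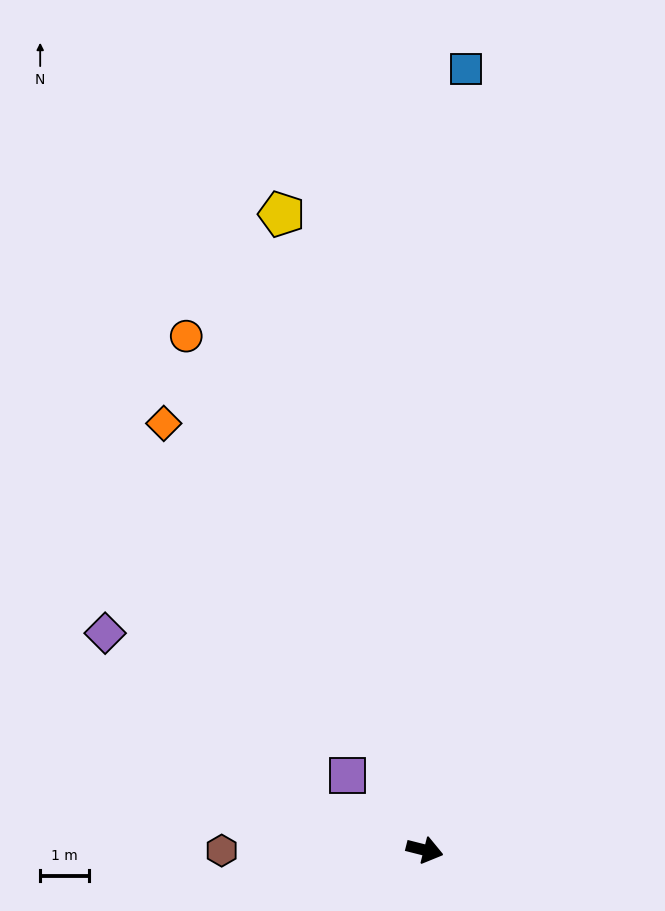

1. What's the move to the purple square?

turn left 150°, forward 2.2 m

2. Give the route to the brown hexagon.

turn right 166°, forward 4.2 m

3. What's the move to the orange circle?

turn left 129°, forward 11.7 m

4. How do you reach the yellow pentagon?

turn left 117°, forward 13.4 m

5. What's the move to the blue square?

turn left 101°, forward 16.1 m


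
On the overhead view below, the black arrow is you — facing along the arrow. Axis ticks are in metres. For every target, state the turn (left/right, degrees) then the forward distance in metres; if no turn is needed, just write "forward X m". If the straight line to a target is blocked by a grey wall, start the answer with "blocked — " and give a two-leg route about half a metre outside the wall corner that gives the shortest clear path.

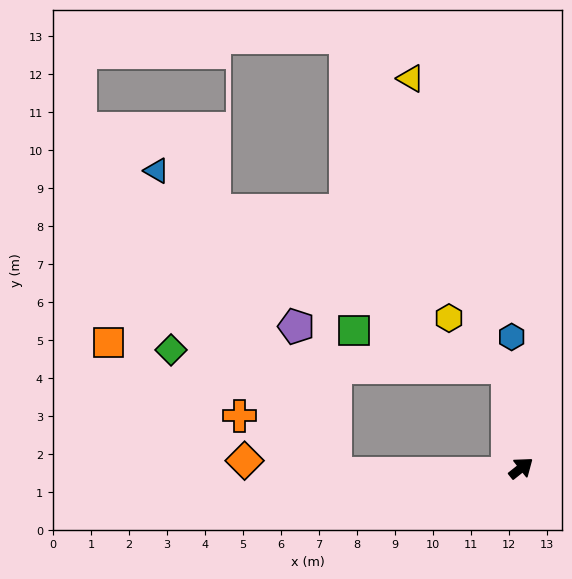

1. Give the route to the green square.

blocked — turn left 59°, forward 2.7 m, then turn left 69°, forward 4.2 m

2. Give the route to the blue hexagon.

turn left 56°, forward 3.5 m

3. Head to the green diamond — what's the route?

blocked — turn left 59°, forward 2.7 m, then turn left 79°, forward 8.9 m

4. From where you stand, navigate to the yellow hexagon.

blocked — turn left 59°, forward 2.7 m, then turn left 42°, forward 2.0 m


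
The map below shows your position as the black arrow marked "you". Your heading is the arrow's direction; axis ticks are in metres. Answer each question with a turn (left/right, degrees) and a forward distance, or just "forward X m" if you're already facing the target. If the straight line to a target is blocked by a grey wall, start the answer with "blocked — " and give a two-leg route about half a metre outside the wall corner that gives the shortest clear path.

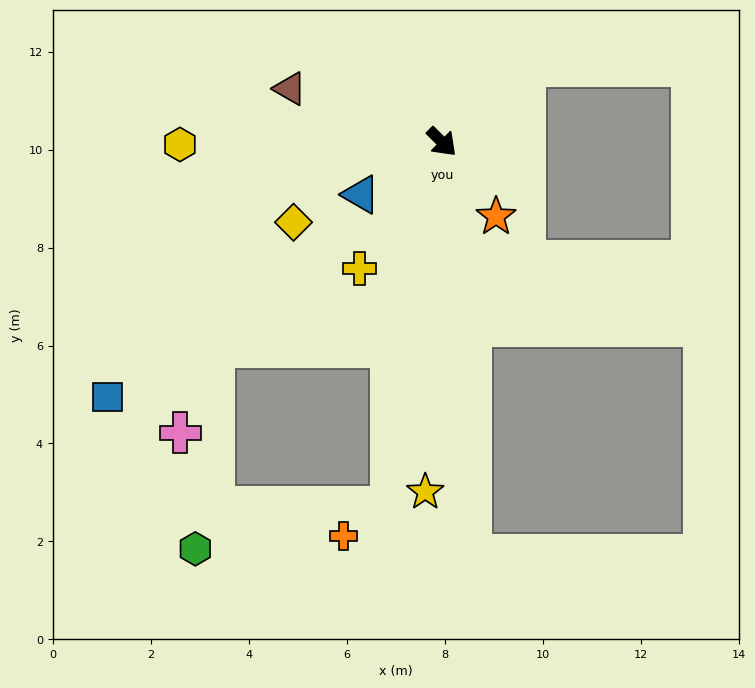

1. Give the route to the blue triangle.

turn right 102°, forward 2.0 m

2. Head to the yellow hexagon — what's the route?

turn right 135°, forward 5.3 m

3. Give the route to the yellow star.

turn right 48°, forward 7.2 m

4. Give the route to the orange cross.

blocked — turn right 53°, forward 7.5 m, then turn right 51°, forward 1.2 m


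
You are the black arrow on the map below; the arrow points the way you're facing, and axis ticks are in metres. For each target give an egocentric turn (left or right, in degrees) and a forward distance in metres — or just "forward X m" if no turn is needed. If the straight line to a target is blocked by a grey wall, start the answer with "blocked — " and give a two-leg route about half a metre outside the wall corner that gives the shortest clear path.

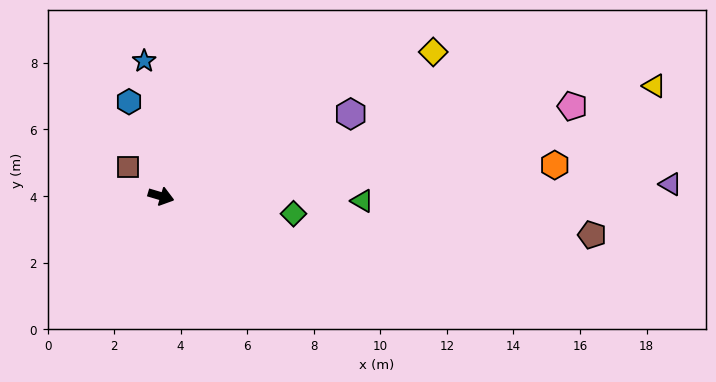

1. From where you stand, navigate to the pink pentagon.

turn left 29°, forward 12.7 m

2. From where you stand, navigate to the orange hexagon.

turn left 21°, forward 11.9 m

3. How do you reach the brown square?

turn left 155°, forward 1.3 m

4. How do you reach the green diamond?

turn left 9°, forward 4.0 m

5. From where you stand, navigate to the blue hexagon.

turn left 125°, forward 3.0 m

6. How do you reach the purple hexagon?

turn left 40°, forward 6.2 m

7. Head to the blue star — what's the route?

turn left 114°, forward 4.1 m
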